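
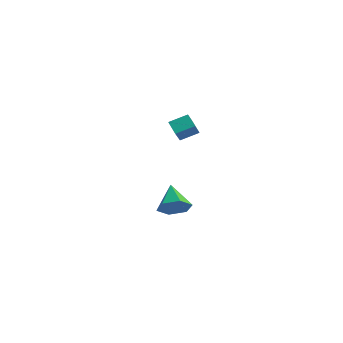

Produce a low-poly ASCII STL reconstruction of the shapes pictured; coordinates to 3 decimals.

solid 
facet normal 0.712 -0.463 -0.527
outer loop
vertex -2.178 3.255 -3.723
vertex -2.835 2.511 -3.957
vertex -2.752 3.328 -4.563
endloop
endfacet
facet normal 0.064 0.997 0.043
outer loop
vertex -2.178 3.255 -3.723
vertex -2.752 3.328 -4.563
vertex -4.125 3.349 -3.003
endloop
endfacet
facet normal 0.712 -0.464 -0.528
outer loop
vertex -2.752 3.328 -4.563
vertex -2.835 2.511 -3.957
vertex -3.41 2.584 -4.797
endloop
endfacet
facet normal -0.562 0.656 -0.504
outer loop
vertex -2.752 3.328 -4.563
vertex -3.41 2.584 -4.797
vertex -4.125 3.349 -3.003
endloop
endfacet
facet normal 0.712 -0.463 -0.528
outer loop
vertex -3.41 2.584 -4.797
vertex -2.835 2.511 -3.957
vertex -3.493 1.767 -4.192
endloop
endfacet
facet normal -0.939 -0.138 -0.315
outer loop
vertex -3.41 2.584 -4.797
vertex -3.493 1.767 -4.192
vertex -4.125 3.349 -3.003
endloop
endfacet
facet normal 0.712 -0.463 -0.528
outer loop
vertex -3.493 1.767 -4.192
vertex -2.835 2.511 -3.957
vertex -2.918 1.694 -3.352
endloop
endfacet
facet normal -0.689 -0.591 0.420
outer loop
vertex -3.493 1.767 -4.192
vertex -2.918 1.694 -3.352
vertex -4.125 3.349 -3.003
endloop
endfacet
facet normal 0.712 -0.463 -0.528
outer loop
vertex -2.918 1.694 -3.352
vertex -2.835 2.511 -3.957
vertex -2.261 2.438 -3.118
endloop
endfacet
facet normal -0.062 -0.249 0.966
outer loop
vertex -2.918 1.694 -3.352
vertex -2.261 2.438 -3.118
vertex -4.125 3.349 -3.003
endloop
endfacet
facet normal 0.712 -0.463 -0.528
outer loop
vertex -2.261 2.438 -3.118
vertex -2.835 2.511 -3.957
vertex -2.178 3.255 -3.723
endloop
endfacet
facet normal 0.314 0.544 0.778
outer loop
vertex -2.261 2.438 -3.118
vertex -2.178 3.255 -3.723
vertex -4.125 3.349 -3.003
endloop
endfacet
facet normal -0.838 0.223 0.498
outer loop
vertex -1.591 1.007 3.824
vertex -1.073 1.923 4.287
vertex -1.932 1.63 2.971
endloop
endfacet
facet normal -0.450 -0.797 -0.402
outer loop
vertex -1.127 1.417 2.493
vertex -1.591 1.007 3.824
vertex -1.932 1.63 2.971
endloop
endfacet
facet normal -0.838 0.222 0.498
outer loop
vertex -1.932 1.63 2.971
vertex -1.073 1.923 4.287
vertex -1.414 2.547 3.434
endloop
endfacet
facet normal -0.308 0.562 -0.768
outer loop
vertex -1.414 2.547 3.434
vertex -1.127 1.417 2.493
vertex -1.932 1.63 2.971
endloop
endfacet
facet normal 0.307 -0.562 0.768
outer loop
vertex -1.591 1.007 3.824
vertex -0.268 1.71 3.809
vertex -1.073 1.923 4.287
endloop
endfacet
facet normal -0.451 -0.797 -0.403
outer loop
vertex -0.786 0.793 3.346
vertex -1.591 1.007 3.824
vertex -1.127 1.417 2.493
endloop
endfacet
facet normal 0.307 -0.561 0.768
outer loop
vertex -0.786 0.793 3.346
vertex -0.268 1.71 3.809
vertex -1.591 1.007 3.824
endloop
endfacet
facet normal 0.450 0.797 0.403
outer loop
vertex -1.073 1.923 4.287
vertex -0.268 1.71 3.809
vertex -1.414 2.547 3.434
endloop
endfacet
facet normal -0.307 0.562 -0.768
outer loop
vertex -0.609 2.333 2.956
vertex -1.127 1.417 2.493
vertex -1.414 2.547 3.434
endloop
endfacet
facet normal 0.451 0.797 0.402
outer loop
vertex -1.414 2.547 3.434
vertex -0.268 1.71 3.809
vertex -0.609 2.333 2.956
endloop
endfacet
facet normal 0.838 -0.222 -0.498
outer loop
vertex -0.609 2.333 2.956
vertex -0.786 0.793 3.346
vertex -1.127 1.417 2.493
endloop
endfacet
facet normal 0.838 -0.222 -0.498
outer loop
vertex -0.268 1.71 3.809
vertex -0.786 0.793 3.346
vertex -0.609 2.333 2.956
endloop
endfacet

endsolid


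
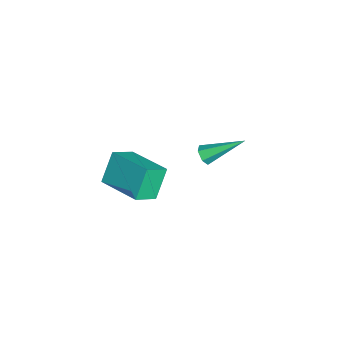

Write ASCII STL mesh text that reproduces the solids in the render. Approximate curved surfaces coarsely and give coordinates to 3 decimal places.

solid 
facet normal -0.511 0.660 -0.551
outer loop
vertex 0.884 -2.267 1.379
vertex 2.27 -0.921 1.708
vertex 1.602 -2.714 0.177
endloop
endfacet
facet normal -0.707 -0.687 -0.167
outer loop
vertex 2.21 -3.499 0.832
vertex 0.884 -2.267 1.379
vertex 1.602 -2.714 0.177
endloop
endfacet
facet normal -0.511 0.660 -0.550
outer loop
vertex 1.602 -2.714 0.177
vertex 2.27 -0.921 1.708
vertex 2.988 -1.367 0.505
endloop
endfacet
facet normal 0.489 -0.304 -0.818
outer loop
vertex 2.988 -1.367 0.505
vertex 2.21 -3.499 0.832
vertex 1.602 -2.714 0.177
endloop
endfacet
facet normal -0.489 0.304 0.818
outer loop
vertex 0.884 -2.267 1.379
vertex 2.878 -1.706 2.363
vertex 2.27 -0.921 1.708
endloop
endfacet
facet normal -0.707 -0.687 -0.167
outer loop
vertex 1.492 -3.053 2.035
vertex 0.884 -2.267 1.379
vertex 2.21 -3.499 0.832
endloop
endfacet
facet normal -0.489 0.304 0.818
outer loop
vertex 1.492 -3.053 2.035
vertex 2.878 -1.706 2.363
vertex 0.884 -2.267 1.379
endloop
endfacet
facet normal 0.707 0.687 0.167
outer loop
vertex 2.27 -0.921 1.708
vertex 2.878 -1.706 2.363
vertex 2.988 -1.367 0.505
endloop
endfacet
facet normal 0.489 -0.304 -0.818
outer loop
vertex 3.596 -2.153 1.161
vertex 2.21 -3.499 0.832
vertex 2.988 -1.367 0.505
endloop
endfacet
facet normal 0.707 0.687 0.167
outer loop
vertex 2.988 -1.367 0.505
vertex 2.878 -1.706 2.363
vertex 3.596 -2.153 1.161
endloop
endfacet
facet normal 0.511 -0.661 0.550
outer loop
vertex 3.596 -2.153 1.161
vertex 1.492 -3.053 2.035
vertex 2.21 -3.499 0.832
endloop
endfacet
facet normal 0.511 -0.660 0.551
outer loop
vertex 2.878 -1.706 2.363
vertex 1.492 -3.053 2.035
vertex 3.596 -2.153 1.161
endloop
endfacet
facet normal 0.003 -0.866 -0.500
outer loop
vertex -2.228 0.615 -2.75
vertex -2.717 0.685 -2.874
vertex -2.349 0.862 -3.179
endloop
endfacet
facet normal 0.948 0.303 -0.093
outer loop
vertex -2.228 0.615 -2.75
vertex -2.349 0.862 -3.179
vertex -2.723 2.435 -1.866
endloop
endfacet
facet normal 0.003 -0.867 -0.499
outer loop
vertex -2.349 0.862 -3.179
vertex -2.717 0.685 -2.874
vertex -2.839 0.932 -3.304
endloop
endfacet
facet normal 0.273 0.654 -0.705
outer loop
vertex -2.349 0.862 -3.179
vertex -2.839 0.932 -3.304
vertex -2.723 2.435 -1.866
endloop
endfacet
facet normal 0.003 -0.867 -0.499
outer loop
vertex -2.839 0.932 -3.304
vertex -2.717 0.685 -2.874
vertex -3.207 0.755 -2.999
endloop
endfacet
facet normal -0.676 0.536 -0.505
outer loop
vertex -2.839 0.932 -3.304
vertex -3.207 0.755 -2.999
vertex -2.723 2.435 -1.866
endloop
endfacet
facet normal 0.003 -0.867 -0.499
outer loop
vertex -3.207 0.755 -2.999
vertex -2.717 0.685 -2.874
vertex -3.085 0.508 -2.569
endloop
endfacet
facet normal -0.949 0.066 0.307
outer loop
vertex -3.207 0.755 -2.999
vertex -3.085 0.508 -2.569
vertex -2.723 2.435 -1.866
endloop
endfacet
facet normal 0.003 -0.866 -0.500
outer loop
vertex -3.085 0.508 -2.569
vertex -2.717 0.685 -2.874
vertex -2.596 0.438 -2.445
endloop
endfacet
facet normal -0.274 -0.284 0.919
outer loop
vertex -3.085 0.508 -2.569
vertex -2.596 0.438 -2.445
vertex -2.723 2.435 -1.866
endloop
endfacet
facet normal 0.003 -0.866 -0.500
outer loop
vertex -2.596 0.438 -2.445
vertex -2.717 0.685 -2.874
vertex -2.228 0.615 -2.75
endloop
endfacet
facet normal 0.675 -0.165 0.719
outer loop
vertex -2.596 0.438 -2.445
vertex -2.228 0.615 -2.75
vertex -2.723 2.435 -1.866
endloop
endfacet

endsolid


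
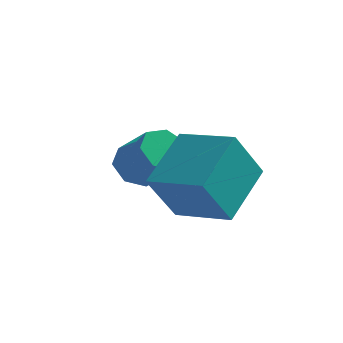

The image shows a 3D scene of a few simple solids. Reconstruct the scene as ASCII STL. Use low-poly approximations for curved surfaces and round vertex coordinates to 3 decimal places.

solid 
facet normal -0.702 0.331 -0.630
outer loop
vertex -0.818 4.138 -1.052
vertex -1.411 3.771 -0.584
vertex -1.101 4.548 -0.521
endloop
endfacet
facet normal 0.597 0.757 -0.266
outer loop
vertex -0.818 4.138 -1.052
vertex -1.101 4.548 -0.521
vertex 0.284 3.616 -0.064
endloop
endfacet
facet normal 0.597 0.756 -0.268
outer loop
vertex 0.284 3.616 -0.064
vertex -1.101 4.548 -0.521
vertex 0.002 4.027 0.468
endloop
endfacet
facet normal 0.702 -0.333 0.629
outer loop
vertex 0.284 3.616 -0.064
vertex 0.002 4.027 0.468
vertex -0.309 3.249 0.404
endloop
endfacet
facet normal -0.703 0.331 -0.630
outer loop
vertex -1.101 4.548 -0.521
vertex -1.411 3.771 -0.584
vertex -1.617 4.374 -0.037
endloop
endfacet
facet normal 0.070 0.913 0.403
outer loop
vertex -1.101 4.548 -0.521
vertex -1.617 4.374 -0.037
vertex 0.002 4.027 0.468
endloop
endfacet
facet normal 0.070 0.912 0.404
outer loop
vertex 0.002 4.027 0.468
vertex -1.617 4.374 -0.037
vertex -0.514 3.852 0.952
endloop
endfacet
facet normal 0.703 -0.333 0.629
outer loop
vertex 0.002 4.027 0.468
vertex -0.514 3.852 0.952
vertex -0.309 3.249 0.404
endloop
endfacet
facet normal -0.702 0.332 -0.630
outer loop
vertex -1.617 4.374 -0.037
vertex -1.411 3.771 -0.584
vertex -1.979 3.745 0.035
endloop
endfacet
facet normal -0.510 0.382 0.771
outer loop
vertex -1.617 4.374 -0.037
vertex -1.979 3.745 0.035
vertex -0.514 3.852 0.952
endloop
endfacet
facet normal -0.510 0.381 0.771
outer loop
vertex -0.514 3.852 0.952
vertex -1.979 3.745 0.035
vertex -0.876 3.223 1.023
endloop
endfacet
facet normal 0.702 -0.333 0.629
outer loop
vertex -0.514 3.852 0.952
vertex -0.876 3.223 1.023
vertex -0.309 3.249 0.404
endloop
endfacet
facet normal -0.702 0.332 -0.630
outer loop
vertex -1.979 3.745 0.035
vertex -1.411 3.771 -0.584
vertex -1.913 3.135 -0.36
endloop
endfacet
facet normal -0.706 -0.437 0.557
outer loop
vertex -1.979 3.745 0.035
vertex -1.913 3.135 -0.36
vertex -0.876 3.223 1.023
endloop
endfacet
facet normal -0.706 -0.437 0.557
outer loop
vertex -0.876 3.223 1.023
vertex -1.913 3.135 -0.36
vertex -0.81 2.614 0.629
endloop
endfacet
facet normal 0.703 -0.331 0.630
outer loop
vertex -0.876 3.223 1.023
vertex -0.81 2.614 0.629
vertex -0.309 3.249 0.404
endloop
endfacet
facet normal -0.702 0.332 -0.630
outer loop
vertex -1.913 3.135 -0.36
vertex -1.411 3.771 -0.584
vertex -1.47 3.004 -0.923
endloop
endfacet
facet normal -0.370 -0.926 -0.075
outer loop
vertex -1.913 3.135 -0.36
vertex -1.47 3.004 -0.923
vertex -0.81 2.614 0.629
endloop
endfacet
facet normal -0.370 -0.926 -0.075
outer loop
vertex -0.81 2.614 0.629
vertex -1.47 3.004 -0.923
vertex -0.367 2.483 0.065
endloop
endfacet
facet normal 0.703 -0.332 0.629
outer loop
vertex -0.81 2.614 0.629
vertex -0.367 2.483 0.065
vertex -0.309 3.249 0.404
endloop
endfacet
facet normal -0.702 0.332 -0.630
outer loop
vertex -1.47 3.004 -0.923
vertex -1.411 3.771 -0.584
vertex -0.982 3.45 -1.232
endloop
endfacet
facet normal 0.244 -0.718 -0.651
outer loop
vertex -1.47 3.004 -0.923
vertex -0.982 3.45 -1.232
vertex -0.367 2.483 0.065
endloop
endfacet
facet normal 0.245 -0.718 -0.652
outer loop
vertex -0.367 2.483 0.065
vertex -0.982 3.45 -1.232
vertex 0.12 2.929 -0.243
endloop
endfacet
facet normal 0.702 -0.332 0.630
outer loop
vertex -0.367 2.483 0.065
vertex 0.12 2.929 -0.243
vertex -0.309 3.249 0.404
endloop
endfacet
facet normal -0.702 0.332 -0.630
outer loop
vertex -0.982 3.45 -1.232
vertex -1.411 3.771 -0.584
vertex -0.818 4.138 -1.052
endloop
endfacet
facet normal 0.676 0.032 -0.736
outer loop
vertex -0.982 3.45 -1.232
vertex -0.818 4.138 -1.052
vertex 0.12 2.929 -0.243
endloop
endfacet
facet normal 0.675 0.031 -0.737
outer loop
vertex 0.12 2.929 -0.243
vertex -0.818 4.138 -1.052
vertex 0.284 3.616 -0.064
endloop
endfacet
facet normal 0.702 -0.332 0.630
outer loop
vertex 0.12 2.929 -0.243
vertex 0.284 3.616 -0.064
vertex -0.309 3.249 0.404
endloop
endfacet
facet normal -0.961 0.231 -0.151
outer loop
vertex 0.151 0.74 0.2
vertex 0.403 2.557 1.377
vertex 0.631 1.698 -1.382
endloop
endfacet
facet normal -0.116 -0.834 -0.540
outer loop
vertex 2.437 1.263 -1.097
vertex 0.151 0.74 0.2
vertex 0.631 1.698 -1.382
endloop
endfacet
facet normal -0.961 0.231 -0.151
outer loop
vertex 0.631 1.698 -1.382
vertex 0.403 2.557 1.377
vertex 0.882 3.515 -0.204
endloop
endfacet
facet normal 0.251 0.502 -0.828
outer loop
vertex 0.882 3.515 -0.204
vertex 2.437 1.263 -1.097
vertex 0.631 1.698 -1.382
endloop
endfacet
facet normal -0.251 -0.501 0.828
outer loop
vertex 0.151 0.74 0.2
vertex 2.209 2.122 1.662
vertex 0.403 2.557 1.377
endloop
endfacet
facet normal -0.116 -0.834 -0.540
outer loop
vertex 1.958 0.305 0.484
vertex 0.151 0.74 0.2
vertex 2.437 1.263 -1.097
endloop
endfacet
facet normal -0.251 -0.502 0.828
outer loop
vertex 1.958 0.305 0.484
vertex 2.209 2.122 1.662
vertex 0.151 0.74 0.2
endloop
endfacet
facet normal 0.116 0.834 0.540
outer loop
vertex 0.403 2.557 1.377
vertex 2.209 2.122 1.662
vertex 0.882 3.515 -0.204
endloop
endfacet
facet normal 0.251 0.502 -0.828
outer loop
vertex 2.689 3.08 0.08
vertex 2.437 1.263 -1.097
vertex 0.882 3.515 -0.204
endloop
endfacet
facet normal 0.116 0.834 0.540
outer loop
vertex 0.882 3.515 -0.204
vertex 2.209 2.122 1.662
vertex 2.689 3.08 0.08
endloop
endfacet
facet normal 0.961 -0.231 0.151
outer loop
vertex 2.689 3.08 0.08
vertex 1.958 0.305 0.484
vertex 2.437 1.263 -1.097
endloop
endfacet
facet normal 0.961 -0.231 0.152
outer loop
vertex 2.209 2.122 1.662
vertex 1.958 0.305 0.484
vertex 2.689 3.08 0.08
endloop
endfacet

endsolid


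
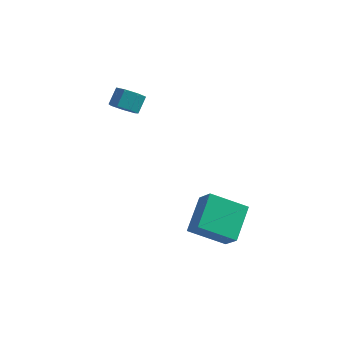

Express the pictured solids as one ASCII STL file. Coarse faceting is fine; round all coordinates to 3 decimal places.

solid 
facet normal -0.486 0.449 -0.750
outer loop
vertex -0.001 -1.151 -3.882
vertex 0.116 0.638 -2.887
vertex 1.805 -0.751 -4.813
endloop
endfacet
facet normal -0.057 -0.872 -0.486
outer loop
vertex 2.504 -1.398 -3.733
vertex -0.001 -1.151 -3.882
vertex 1.805 -0.751 -4.813
endloop
endfacet
facet normal -0.486 0.449 -0.750
outer loop
vertex 1.805 -0.751 -4.813
vertex 0.116 0.638 -2.887
vertex 1.921 1.037 -3.817
endloop
endfacet
facet normal 0.872 0.193 -0.449
outer loop
vertex 1.921 1.037 -3.817
vertex 2.504 -1.398 -3.733
vertex 1.805 -0.751 -4.813
endloop
endfacet
facet normal -0.872 -0.193 0.449
outer loop
vertex -0.001 -1.151 -3.882
vertex 0.815 -0.009 -1.807
vertex 0.116 0.638 -2.887
endloop
endfacet
facet normal -0.057 -0.872 -0.485
outer loop
vertex 0.699 -1.797 -2.803
vertex -0.001 -1.151 -3.882
vertex 2.504 -1.398 -3.733
endloop
endfacet
facet normal -0.872 -0.194 0.450
outer loop
vertex 0.699 -1.797 -2.803
vertex 0.815 -0.009 -1.807
vertex -0.001 -1.151 -3.882
endloop
endfacet
facet normal 0.057 0.872 0.486
outer loop
vertex 0.116 0.638 -2.887
vertex 0.815 -0.009 -1.807
vertex 1.921 1.037 -3.817
endloop
endfacet
facet normal 0.872 0.193 -0.450
outer loop
vertex 2.621 0.391 -2.738
vertex 2.504 -1.398 -3.733
vertex 1.921 1.037 -3.817
endloop
endfacet
facet normal 0.057 0.872 0.485
outer loop
vertex 1.921 1.037 -3.817
vertex 0.815 -0.009 -1.807
vertex 2.621 0.391 -2.738
endloop
endfacet
facet normal 0.486 -0.449 0.750
outer loop
vertex 2.621 0.391 -2.738
vertex 0.699 -1.797 -2.803
vertex 2.504 -1.398 -3.733
endloop
endfacet
facet normal 0.486 -0.449 0.750
outer loop
vertex 0.815 -0.009 -1.807
vertex 0.699 -1.797 -2.803
vertex 2.621 0.391 -2.738
endloop
endfacet
facet normal -0.154 -0.730 -0.666
outer loop
vertex -3.249 1.736 1.834
vertex -4.019 1.804 1.937
vertex -3.563 2.175 1.425
endloop
endfacet
facet normal 0.873 0.216 -0.438
outer loop
vertex -3.249 1.736 1.834
vertex -3.563 2.175 1.425
vertex -3.091 2.489 2.519
endloop
endfacet
facet normal 0.872 0.216 -0.438
outer loop
vertex -3.091 2.489 2.519
vertex -3.563 2.175 1.425
vertex -3.405 2.927 2.11
endloop
endfacet
facet normal 0.153 0.731 0.665
outer loop
vertex -3.091 2.489 2.519
vertex -3.405 2.927 2.11
vertex -3.861 2.556 2.623
endloop
endfacet
facet normal -0.153 -0.730 -0.666
outer loop
vertex -3.563 2.175 1.425
vertex -4.019 1.804 1.937
vertex -4.22 2.334 1.402
endloop
endfacet
facet normal 0.181 0.641 -0.746
outer loop
vertex -3.563 2.175 1.425
vertex -4.22 2.334 1.402
vertex -3.405 2.927 2.11
endloop
endfacet
facet normal 0.181 0.641 -0.746
outer loop
vertex -3.405 2.927 2.11
vertex -4.22 2.334 1.402
vertex -4.063 3.086 2.087
endloop
endfacet
facet normal 0.153 0.731 0.665
outer loop
vertex -3.405 2.927 2.11
vertex -4.063 3.086 2.087
vertex -3.861 2.556 2.623
endloop
endfacet
facet normal -0.152 -0.730 -0.666
outer loop
vertex -4.22 2.334 1.402
vertex -4.019 1.804 1.937
vertex -4.726 2.093 1.782
endloop
endfacet
facet normal -0.647 0.583 -0.492
outer loop
vertex -4.22 2.334 1.402
vertex -4.726 2.093 1.782
vertex -4.063 3.086 2.087
endloop
endfacet
facet normal -0.647 0.583 -0.492
outer loop
vertex -4.063 3.086 2.087
vertex -4.726 2.093 1.782
vertex -4.568 2.846 2.467
endloop
endfacet
facet normal 0.153 0.731 0.665
outer loop
vertex -4.063 3.086 2.087
vertex -4.568 2.846 2.467
vertex -3.861 2.556 2.623
endloop
endfacet
facet normal -0.153 -0.731 -0.665
outer loop
vertex -4.726 2.093 1.782
vertex -4.019 1.804 1.937
vertex -4.699 1.635 2.279
endloop
endfacet
facet normal -0.987 0.086 0.133
outer loop
vertex -4.726 2.093 1.782
vertex -4.699 1.635 2.279
vertex -4.568 2.846 2.467
endloop
endfacet
facet normal -0.988 0.086 0.131
outer loop
vertex -4.568 2.846 2.467
vertex -4.699 1.635 2.279
vertex -4.542 2.388 2.964
endloop
endfacet
facet normal 0.153 0.731 0.665
outer loop
vertex -4.568 2.846 2.467
vertex -4.542 2.388 2.964
vertex -3.861 2.556 2.623
endloop
endfacet
facet normal -0.153 -0.731 -0.665
outer loop
vertex -4.699 1.635 2.279
vertex -4.019 1.804 1.937
vertex -4.16 1.304 2.519
endloop
endfacet
facet normal -0.585 -0.476 0.657
outer loop
vertex -4.699 1.635 2.279
vertex -4.16 1.304 2.519
vertex -4.542 2.388 2.964
endloop
endfacet
facet normal -0.585 -0.476 0.657
outer loop
vertex -4.542 2.388 2.964
vertex -4.16 1.304 2.519
vertex -4.002 2.056 3.204
endloop
endfacet
facet normal 0.153 0.730 0.666
outer loop
vertex -4.542 2.388 2.964
vertex -4.002 2.056 3.204
vertex -3.861 2.556 2.623
endloop
endfacet
facet normal -0.153 -0.731 -0.665
outer loop
vertex -4.16 1.304 2.519
vertex -4.019 1.804 1.937
vertex -3.514 1.349 2.321
endloop
endfacet
facet normal 0.258 -0.680 0.687
outer loop
vertex -4.16 1.304 2.519
vertex -3.514 1.349 2.321
vertex -4.002 2.056 3.204
endloop
endfacet
facet normal 0.258 -0.679 0.687
outer loop
vertex -4.002 2.056 3.204
vertex -3.514 1.349 2.321
vertex -3.357 2.101 3.006
endloop
endfacet
facet normal 0.153 0.730 0.666
outer loop
vertex -4.002 2.056 3.204
vertex -3.357 2.101 3.006
vertex -3.861 2.556 2.623
endloop
endfacet
facet normal -0.153 -0.731 -0.665
outer loop
vertex -3.514 1.349 2.321
vertex -4.019 1.804 1.937
vertex -3.249 1.736 1.834
endloop
endfacet
facet normal 0.907 -0.371 0.199
outer loop
vertex -3.514 1.349 2.321
vertex -3.249 1.736 1.834
vertex -3.357 2.101 3.006
endloop
endfacet
facet normal 0.907 -0.372 0.199
outer loop
vertex -3.357 2.101 3.006
vertex -3.249 1.736 1.834
vertex -3.091 2.489 2.519
endloop
endfacet
facet normal 0.153 0.730 0.666
outer loop
vertex -3.357 2.101 3.006
vertex -3.091 2.489 2.519
vertex -3.861 2.556 2.623
endloop
endfacet

endsolid


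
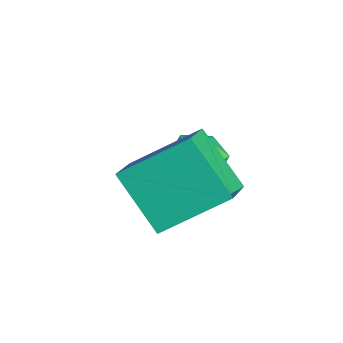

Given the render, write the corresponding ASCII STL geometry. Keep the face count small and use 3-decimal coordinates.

solid 
facet normal -0.635 -0.370 0.678
outer loop
vertex 0.929 -2.833 1.841
vertex 1.094 -1.364 2.796
vertex 0.024 -2.351 1.257
endloop
endfacet
facet normal -0.094 -0.835 -0.543
outer loop
vertex 1.046 -1.756 0.164
vertex 0.929 -2.833 1.841
vertex 0.024 -2.351 1.257
endloop
endfacet
facet normal -0.635 -0.370 0.678
outer loop
vertex 0.024 -2.351 1.257
vertex 1.094 -1.364 2.796
vertex 0.189 -0.882 2.212
endloop
endfacet
facet normal -0.767 0.408 -0.495
outer loop
vertex 0.189 -0.882 2.212
vertex 1.046 -1.756 0.164
vertex 0.024 -2.351 1.257
endloop
endfacet
facet normal 0.767 -0.408 0.495
outer loop
vertex 0.929 -2.833 1.841
vertex 2.116 -0.769 1.703
vertex 1.094 -1.364 2.796
endloop
endfacet
facet normal -0.094 -0.835 -0.543
outer loop
vertex 1.951 -2.238 0.748
vertex 0.929 -2.833 1.841
vertex 1.046 -1.756 0.164
endloop
endfacet
facet normal 0.767 -0.408 0.495
outer loop
vertex 1.951 -2.238 0.748
vertex 2.116 -0.769 1.703
vertex 0.929 -2.833 1.841
endloop
endfacet
facet normal 0.094 0.835 0.543
outer loop
vertex 1.094 -1.364 2.796
vertex 2.116 -0.769 1.703
vertex 0.189 -0.882 2.212
endloop
endfacet
facet normal -0.767 0.408 -0.495
outer loop
vertex 1.211 -0.287 1.119
vertex 1.046 -1.756 0.164
vertex 0.189 -0.882 2.212
endloop
endfacet
facet normal 0.094 0.835 0.543
outer loop
vertex 0.189 -0.882 2.212
vertex 2.116 -0.769 1.703
vertex 1.211 -0.287 1.119
endloop
endfacet
facet normal 0.635 0.370 -0.678
outer loop
vertex 1.211 -0.287 1.119
vertex 1.951 -2.238 0.748
vertex 1.046 -1.756 0.164
endloop
endfacet
facet normal 0.635 0.370 -0.678
outer loop
vertex 2.116 -0.769 1.703
vertex 1.951 -2.238 0.748
vertex 1.211 -0.287 1.119
endloop
endfacet
facet normal -0.253 0.967 -0.016
outer loop
vertex -0.814 -0.259 0.083
vertex -1.07 -0.315 0.749
vertex -0.386 -0.138 0.643
endloop
endfacet
facet normal 0.318 0.847 -0.426
outer loop
vertex -0.814 -0.259 0.083
vertex -0.386 -0.138 0.643
vertex -0.145 -0.511 0.082
endloop
endfacet
facet normal 0.136 0.364 -0.921
outer loop
vertex -0.814 -0.259 0.083
vertex -0.145 -0.511 0.082
vertex -0.681 -0.918 -0.158
endloop
endfacet
facet normal -0.548 0.188 -0.815
outer loop
vertex -0.814 -0.259 0.083
vertex -0.681 -0.918 -0.158
vertex -1.253 -0.797 0.254
endloop
endfacet
facet normal -0.787 0.561 -0.255
outer loop
vertex -0.814 -0.259 0.083
vertex -1.253 -0.797 0.254
vertex -1.07 -0.315 0.749
endloop
endfacet
facet normal 0.827 0.561 -0.018
outer loop
vertex -0.145 -0.511 0.082
vertex -0.386 -0.138 0.643
vertex 0.013 -0.723 0.746
endloop
endfacet
facet normal -0.095 0.755 0.649
outer loop
vertex -0.386 -0.138 0.643
vertex -1.07 -0.315 0.749
vertex -0.559 -0.602 1.158
endloop
endfacet
facet normal -0.961 0.098 0.260
outer loop
vertex -1.07 -0.315 0.749
vertex -1.253 -0.797 0.254
vertex -1.095 -1.009 0.918
endloop
endfacet
facet normal -0.572 -0.504 -0.647
outer loop
vertex -1.253 -0.797 0.254
vertex -0.681 -0.918 -0.158
vertex -0.854 -1.382 0.357
endloop
endfacet
facet normal 0.532 -0.218 -0.818
outer loop
vertex -0.681 -0.918 -0.158
vertex -0.145 -0.511 0.082
vertex -0.17 -1.205 0.251
endloop
endfacet
facet normal 0.548 -0.188 0.815
outer loop
vertex -0.426 -1.261 0.917
vertex 0.013 -0.723 0.746
vertex -0.559 -0.602 1.158
endloop
endfacet
facet normal -0.136 -0.364 0.921
outer loop
vertex -0.426 -1.261 0.917
vertex -0.559 -0.602 1.158
vertex -1.095 -1.009 0.918
endloop
endfacet
facet normal -0.318 -0.847 0.426
outer loop
vertex -0.426 -1.261 0.917
vertex -1.095 -1.009 0.918
vertex -0.854 -1.382 0.357
endloop
endfacet
facet normal 0.253 -0.967 0.016
outer loop
vertex -0.426 -1.261 0.917
vertex -0.854 -1.382 0.357
vertex -0.17 -1.205 0.251
endloop
endfacet
facet normal 0.787 -0.561 0.255
outer loop
vertex -0.426 -1.261 0.917
vertex -0.17 -1.205 0.251
vertex 0.013 -0.723 0.746
endloop
endfacet
facet normal 0.572 0.504 0.647
outer loop
vertex -0.559 -0.602 1.158
vertex 0.013 -0.723 0.746
vertex -0.386 -0.138 0.643
endloop
endfacet
facet normal -0.532 0.218 0.818
outer loop
vertex -1.095 -1.009 0.918
vertex -0.559 -0.602 1.158
vertex -1.07 -0.315 0.749
endloop
endfacet
facet normal -0.827 -0.561 0.018
outer loop
vertex -0.854 -1.382 0.357
vertex -1.095 -1.009 0.918
vertex -1.253 -0.797 0.254
endloop
endfacet
facet normal 0.095 -0.755 -0.649
outer loop
vertex -0.17 -1.205 0.251
vertex -0.854 -1.382 0.357
vertex -0.681 -0.918 -0.158
endloop
endfacet
facet normal 0.961 -0.098 -0.260
outer loop
vertex 0.013 -0.723 0.746
vertex -0.17 -1.205 0.251
vertex -0.145 -0.511 0.082
endloop
endfacet

endsolid


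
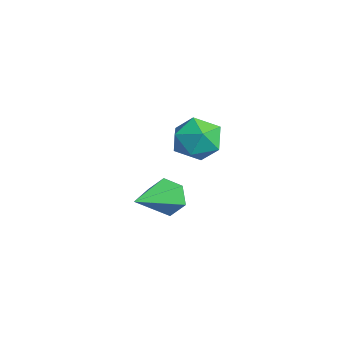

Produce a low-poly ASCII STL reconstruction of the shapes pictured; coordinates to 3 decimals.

solid 
facet normal -0.791 -0.064 0.609
outer loop
vertex -4.108 3.298 -0.539
vertex -4.076 2.239 -0.608
vertex -3.529 2.738 0.154
endloop
endfacet
facet normal -0.403 0.517 0.755
outer loop
vertex -4.108 3.298 -0.539
vertex -3.529 2.738 0.154
vertex -3.143 3.639 -0.257
endloop
endfacet
facet normal -0.371 0.914 0.163
outer loop
vertex -4.108 3.298 -0.539
vertex -3.143 3.639 -0.257
vertex -3.45 3.695 -1.272
endloop
endfacet
facet normal -0.737 0.579 -0.348
outer loop
vertex -4.108 3.298 -0.539
vertex -3.45 3.695 -1.272
vertex -4.027 2.83 -1.489
endloop
endfacet
facet normal -0.997 -0.025 -0.072
outer loop
vertex -4.108 3.298 -0.539
vertex -4.027 2.83 -1.489
vertex -4.076 2.239 -0.608
endloop
endfacet
facet normal 0.259 0.307 0.916
outer loop
vertex -3.143 3.639 -0.257
vertex -3.529 2.738 0.154
vertex -2.513 2.79 -0.151
endloop
endfacet
facet normal -0.368 -0.635 0.680
outer loop
vertex -3.529 2.738 0.154
vertex -4.076 2.239 -0.608
vertex -3.09 1.925 -0.368
endloop
endfacet
facet normal -0.701 -0.573 -0.424
outer loop
vertex -4.076 2.239 -0.608
vertex -4.027 2.83 -1.489
vertex -3.397 1.981 -1.383
endloop
endfacet
facet normal -0.282 0.406 -0.869
outer loop
vertex -4.027 2.83 -1.489
vertex -3.45 3.695 -1.272
vertex -3.011 2.882 -1.794
endloop
endfacet
facet normal 0.312 0.949 -0.042
outer loop
vertex -3.45 3.695 -1.272
vertex -3.143 3.639 -0.257
vertex -2.464 3.381 -1.032
endloop
endfacet
facet normal 0.737 -0.579 0.348
outer loop
vertex -2.432 2.322 -1.101
vertex -2.513 2.79 -0.151
vertex -3.09 1.925 -0.368
endloop
endfacet
facet normal 0.371 -0.914 -0.163
outer loop
vertex -2.432 2.322 -1.101
vertex -3.09 1.925 -0.368
vertex -3.397 1.981 -1.383
endloop
endfacet
facet normal 0.403 -0.517 -0.755
outer loop
vertex -2.432 2.322 -1.101
vertex -3.397 1.981 -1.383
vertex -3.011 2.882 -1.794
endloop
endfacet
facet normal 0.791 0.064 -0.609
outer loop
vertex -2.432 2.322 -1.101
vertex -3.011 2.882 -1.794
vertex -2.464 3.381 -1.032
endloop
endfacet
facet normal 0.997 0.025 0.072
outer loop
vertex -2.432 2.322 -1.101
vertex -2.464 3.381 -1.032
vertex -2.513 2.79 -0.151
endloop
endfacet
facet normal 0.282 -0.406 0.869
outer loop
vertex -3.09 1.925 -0.368
vertex -2.513 2.79 -0.151
vertex -3.529 2.738 0.154
endloop
endfacet
facet normal -0.312 -0.949 0.042
outer loop
vertex -3.397 1.981 -1.383
vertex -3.09 1.925 -0.368
vertex -4.076 2.239 -0.608
endloop
endfacet
facet normal -0.259 -0.307 -0.916
outer loop
vertex -3.011 2.882 -1.794
vertex -3.397 1.981 -1.383
vertex -4.027 2.83 -1.489
endloop
endfacet
facet normal 0.368 0.635 -0.680
outer loop
vertex -2.464 3.381 -1.032
vertex -3.011 2.882 -1.794
vertex -3.45 3.695 -1.272
endloop
endfacet
facet normal 0.701 0.573 0.424
outer loop
vertex -2.513 2.79 -0.151
vertex -2.464 3.381 -1.032
vertex -3.143 3.639 -0.257
endloop
endfacet
facet normal -0.587 0.725 -0.361
outer loop
vertex 0.93 0.614 -1.925
vertex 0.517 0.621 -1.24
vertex 1.155 1.095 -1.326
endloop
endfacet
facet normal 0.910 0.080 -0.406
outer loop
vertex 0.93 0.614 -1.925
vertex 1.155 1.095 -1.326
vertex 1.683 -0.821 -0.52
endloop
endfacet
facet normal -0.587 0.724 -0.363
outer loop
vertex 1.155 1.095 -1.326
vertex 0.517 0.621 -1.24
vertex 0.741 1.102 -0.642
endloop
endfacet
facet normal 0.781 0.412 0.469
outer loop
vertex 1.155 1.095 -1.326
vertex 0.741 1.102 -0.642
vertex 1.683 -0.821 -0.52
endloop
endfacet
facet normal -0.587 0.724 -0.363
outer loop
vertex 0.741 1.102 -0.642
vertex 0.517 0.621 -1.24
vertex 0.103 0.628 -0.556
endloop
endfacet
facet normal 0.064 0.094 0.993
outer loop
vertex 0.741 1.102 -0.642
vertex 0.103 0.628 -0.556
vertex 1.683 -0.821 -0.52
endloop
endfacet
facet normal -0.586 0.725 -0.362
outer loop
vertex 0.103 0.628 -0.556
vertex 0.517 0.621 -1.24
vertex -0.122 0.147 -1.154
endloop
endfacet
facet normal -0.525 -0.556 0.645
outer loop
vertex 0.103 0.628 -0.556
vertex -0.122 0.147 -1.154
vertex 1.683 -0.821 -0.52
endloop
endfacet
facet normal -0.586 0.725 -0.362
outer loop
vertex -0.122 0.147 -1.154
vertex 0.517 0.621 -1.24
vertex 0.292 0.14 -1.839
endloop
endfacet
facet normal -0.396 -0.889 -0.230
outer loop
vertex -0.122 0.147 -1.154
vertex 0.292 0.14 -1.839
vertex 1.683 -0.821 -0.52
endloop
endfacet
facet normal -0.587 0.725 -0.361
outer loop
vertex 0.292 0.14 -1.839
vertex 0.517 0.621 -1.24
vertex 0.93 0.614 -1.925
endloop
endfacet
facet normal 0.322 -0.571 -0.755
outer loop
vertex 0.292 0.14 -1.839
vertex 0.93 0.614 -1.925
vertex 1.683 -0.821 -0.52
endloop
endfacet

endsolid


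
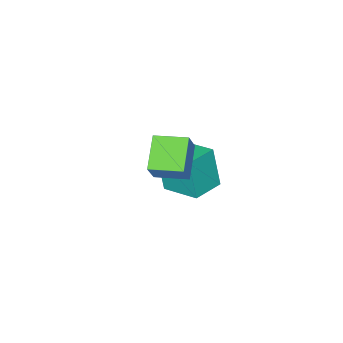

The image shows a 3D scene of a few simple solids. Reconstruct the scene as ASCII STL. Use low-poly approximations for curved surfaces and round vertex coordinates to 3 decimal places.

solid 
facet normal -0.546 0.834 0.075
outer loop
vertex 2.06 2.054 3.497
vertex 2.771 2.418 4.622
vertex 3.196 2.886 2.509
endloop
endfacet
facet normal -0.515 -0.264 -0.815
outer loop
vertex 4.009 1.642 2.398
vertex 2.06 2.054 3.497
vertex 3.196 2.886 2.509
endloop
endfacet
facet normal -0.546 0.835 0.075
outer loop
vertex 3.196 2.886 2.509
vertex 2.771 2.418 4.622
vertex 3.908 3.25 3.634
endloop
endfacet
facet normal 0.661 0.483 -0.574
outer loop
vertex 3.908 3.25 3.634
vertex 4.009 1.642 2.398
vertex 3.196 2.886 2.509
endloop
endfacet
facet normal -0.661 -0.483 0.574
outer loop
vertex 2.06 2.054 3.497
vertex 3.584 1.174 4.511
vertex 2.771 2.418 4.622
endloop
endfacet
facet normal -0.515 -0.264 -0.815
outer loop
vertex 2.872 0.81 3.386
vertex 2.06 2.054 3.497
vertex 4.009 1.642 2.398
endloop
endfacet
facet normal -0.661 -0.483 0.575
outer loop
vertex 2.872 0.81 3.386
vertex 3.584 1.174 4.511
vertex 2.06 2.054 3.497
endloop
endfacet
facet normal 0.515 0.264 0.815
outer loop
vertex 2.771 2.418 4.622
vertex 3.584 1.174 4.511
vertex 3.908 3.25 3.634
endloop
endfacet
facet normal 0.661 0.483 -0.574
outer loop
vertex 4.72 2.006 3.523
vertex 4.009 1.642 2.398
vertex 3.908 3.25 3.634
endloop
endfacet
facet normal 0.516 0.264 0.815
outer loop
vertex 3.908 3.25 3.634
vertex 3.584 1.174 4.511
vertex 4.72 2.006 3.523
endloop
endfacet
facet normal 0.546 -0.835 -0.075
outer loop
vertex 4.72 2.006 3.523
vertex 2.872 0.81 3.386
vertex 4.009 1.642 2.398
endloop
endfacet
facet normal 0.546 -0.835 -0.075
outer loop
vertex 3.584 1.174 4.511
vertex 2.872 0.81 3.386
vertex 4.72 2.006 3.523
endloop
endfacet
facet normal -0.999 -0.047 -0.014
outer loop
vertex -1.18 -1.979 -0.332
vertex -1.275 -0.089 0.097
vertex -1.173 -1.505 -2.419
endloop
endfacet
facet normal 0.049 -0.974 -0.221
outer loop
vertex 0.395 -1.431 -2.397
vertex -1.18 -1.979 -0.332
vertex -1.173 -1.505 -2.419
endloop
endfacet
facet normal -0.999 -0.047 -0.014
outer loop
vertex -1.173 -1.505 -2.419
vertex -1.275 -0.089 0.097
vertex -1.268 0.385 -1.99
endloop
endfacet
facet normal 0.003 0.222 -0.975
outer loop
vertex -1.268 0.385 -1.99
vertex 0.395 -1.431 -2.397
vertex -1.173 -1.505 -2.419
endloop
endfacet
facet normal -0.003 -0.222 0.975
outer loop
vertex -1.18 -1.979 -0.332
vertex 0.293 -0.015 0.119
vertex -1.275 -0.089 0.097
endloop
endfacet
facet normal 0.049 -0.974 -0.221
outer loop
vertex 0.388 -1.905 -0.31
vertex -1.18 -1.979 -0.332
vertex 0.395 -1.431 -2.397
endloop
endfacet
facet normal -0.003 -0.222 0.975
outer loop
vertex 0.388 -1.905 -0.31
vertex 0.293 -0.015 0.119
vertex -1.18 -1.979 -0.332
endloop
endfacet
facet normal -0.049 0.974 0.221
outer loop
vertex -1.275 -0.089 0.097
vertex 0.293 -0.015 0.119
vertex -1.268 0.385 -1.99
endloop
endfacet
facet normal 0.003 0.222 -0.975
outer loop
vertex 0.3 0.459 -1.968
vertex 0.395 -1.431 -2.397
vertex -1.268 0.385 -1.99
endloop
endfacet
facet normal -0.049 0.974 0.221
outer loop
vertex -1.268 0.385 -1.99
vertex 0.293 -0.015 0.119
vertex 0.3 0.459 -1.968
endloop
endfacet
facet normal 0.999 0.047 0.014
outer loop
vertex 0.3 0.459 -1.968
vertex 0.388 -1.905 -0.31
vertex 0.395 -1.431 -2.397
endloop
endfacet
facet normal 0.999 0.047 0.014
outer loop
vertex 0.293 -0.015 0.119
vertex 0.388 -1.905 -0.31
vertex 0.3 0.459 -1.968
endloop
endfacet

endsolid


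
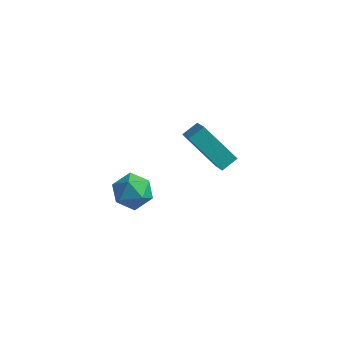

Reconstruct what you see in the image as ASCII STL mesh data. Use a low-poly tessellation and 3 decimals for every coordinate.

solid 
facet normal -0.767 0.139 0.626
outer loop
vertex 2.234 -1.113 4.099
vertex 1.405 0.236 2.782
vertex 1.8 -1.76 3.711
endloop
endfacet
facet normal 0.403 -0.654 0.640
outer loop
vertex 3.435 -2.056 2.378
vertex 2.234 -1.113 4.099
vertex 1.8 -1.76 3.711
endloop
endfacet
facet normal -0.768 0.139 0.625
outer loop
vertex 1.8 -1.76 3.711
vertex 1.405 0.236 2.782
vertex 0.971 -0.411 2.393
endloop
endfacet
facet normal -0.499 -0.743 -0.447
outer loop
vertex 0.971 -0.411 2.393
vertex 3.435 -2.056 2.378
vertex 1.8 -1.76 3.711
endloop
endfacet
facet normal 0.499 0.743 0.447
outer loop
vertex 2.234 -1.113 4.099
vertex 3.04 -0.06 1.449
vertex 1.405 0.236 2.782
endloop
endfacet
facet normal 0.403 -0.655 0.640
outer loop
vertex 3.869 -1.409 2.767
vertex 2.234 -1.113 4.099
vertex 3.435 -2.056 2.378
endloop
endfacet
facet normal 0.498 0.743 0.447
outer loop
vertex 3.869 -1.409 2.767
vertex 3.04 -0.06 1.449
vertex 2.234 -1.113 4.099
endloop
endfacet
facet normal -0.403 0.655 -0.640
outer loop
vertex 1.405 0.236 2.782
vertex 3.04 -0.06 1.449
vertex 0.971 -0.411 2.393
endloop
endfacet
facet normal -0.499 -0.743 -0.447
outer loop
vertex 2.606 -0.707 1.061
vertex 3.435 -2.056 2.378
vertex 0.971 -0.411 2.393
endloop
endfacet
facet normal -0.403 0.654 -0.640
outer loop
vertex 0.971 -0.411 2.393
vertex 3.04 -0.06 1.449
vertex 2.606 -0.707 1.061
endloop
endfacet
facet normal 0.768 -0.139 -0.626
outer loop
vertex 2.606 -0.707 1.061
vertex 3.869 -1.409 2.767
vertex 3.435 -2.056 2.378
endloop
endfacet
facet normal 0.768 -0.140 -0.626
outer loop
vertex 3.04 -0.06 1.449
vertex 3.869 -1.409 2.767
vertex 2.606 -0.707 1.061
endloop
endfacet
facet normal -0.863 0.444 0.241
outer loop
vertex -1.934 -0.373 -2.619
vertex -2.112 -1.102 -1.913
vertex -1.599 -0.247 -1.653
endloop
endfacet
facet normal -0.385 0.923 0.013
outer loop
vertex -1.934 -0.373 -2.619
vertex -1.599 -0.247 -1.653
vertex -0.996 0.016 -2.446
endloop
endfacet
facet normal -0.187 0.739 -0.647
outer loop
vertex -1.934 -0.373 -2.619
vertex -0.996 0.016 -2.446
vertex -1.136 -0.676 -3.196
endloop
endfacet
facet normal -0.542 0.147 -0.827
outer loop
vertex -1.934 -0.373 -2.619
vertex -1.136 -0.676 -3.196
vertex -1.826 -1.367 -2.867
endloop
endfacet
facet normal -0.960 -0.035 -0.278
outer loop
vertex -1.934 -0.373 -2.619
vertex -1.826 -1.367 -2.867
vertex -2.112 -1.102 -1.913
endloop
endfacet
facet normal 0.189 0.880 0.436
outer loop
vertex -0.996 0.016 -2.446
vertex -1.599 -0.247 -1.653
vertex -0.594 -0.473 -1.633
endloop
endfacet
facet normal -0.584 0.106 0.805
outer loop
vertex -1.599 -0.247 -1.653
vertex -2.112 -1.102 -1.913
vertex -1.284 -1.164 -1.304
endloop
endfacet
facet normal -0.742 -0.670 -0.036
outer loop
vertex -2.112 -1.102 -1.913
vertex -1.826 -1.367 -2.867
vertex -1.424 -1.856 -2.054
endloop
endfacet
facet normal -0.066 -0.375 -0.925
outer loop
vertex -1.826 -1.367 -2.867
vertex -1.136 -0.676 -3.196
vertex -0.821 -1.593 -2.847
endloop
endfacet
facet normal 0.509 0.583 -0.633
outer loop
vertex -1.136 -0.676 -3.196
vertex -0.996 0.016 -2.446
vertex -0.308 -0.738 -2.587
endloop
endfacet
facet normal 0.542 -0.147 0.827
outer loop
vertex -0.486 -1.467 -1.881
vertex -0.594 -0.473 -1.633
vertex -1.284 -1.164 -1.304
endloop
endfacet
facet normal 0.187 -0.739 0.647
outer loop
vertex -0.486 -1.467 -1.881
vertex -1.284 -1.164 -1.304
vertex -1.424 -1.856 -2.054
endloop
endfacet
facet normal 0.385 -0.923 -0.013
outer loop
vertex -0.486 -1.467 -1.881
vertex -1.424 -1.856 -2.054
vertex -0.821 -1.593 -2.847
endloop
endfacet
facet normal 0.863 -0.444 -0.241
outer loop
vertex -0.486 -1.467 -1.881
vertex -0.821 -1.593 -2.847
vertex -0.308 -0.738 -2.587
endloop
endfacet
facet normal 0.960 0.035 0.278
outer loop
vertex -0.486 -1.467 -1.881
vertex -0.308 -0.738 -2.587
vertex -0.594 -0.473 -1.633
endloop
endfacet
facet normal 0.066 0.375 0.925
outer loop
vertex -1.284 -1.164 -1.304
vertex -0.594 -0.473 -1.633
vertex -1.599 -0.247 -1.653
endloop
endfacet
facet normal -0.509 -0.583 0.633
outer loop
vertex -1.424 -1.856 -2.054
vertex -1.284 -1.164 -1.304
vertex -2.112 -1.102 -1.913
endloop
endfacet
facet normal -0.189 -0.880 -0.436
outer loop
vertex -0.821 -1.593 -2.847
vertex -1.424 -1.856 -2.054
vertex -1.826 -1.367 -2.867
endloop
endfacet
facet normal 0.584 -0.106 -0.805
outer loop
vertex -0.308 -0.738 -2.587
vertex -0.821 -1.593 -2.847
vertex -1.136 -0.676 -3.196
endloop
endfacet
facet normal 0.742 0.670 0.036
outer loop
vertex -0.594 -0.473 -1.633
vertex -0.308 -0.738 -2.587
vertex -0.996 0.016 -2.446
endloop
endfacet

endsolid


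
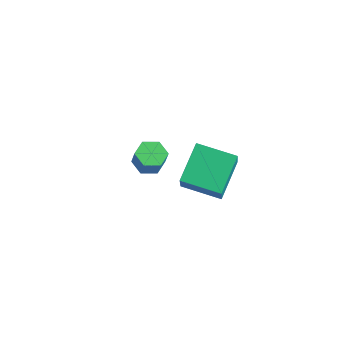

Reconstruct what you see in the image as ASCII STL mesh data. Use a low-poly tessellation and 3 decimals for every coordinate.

solid 
facet normal -0.357 0.114 -0.927
outer loop
vertex -0.8 0.464 0.148
vertex -1.189 -0.113 0.227
vertex -1.45 0.512 0.404
endloop
endfacet
facet normal 0.105 0.991 0.081
outer loop
vertex -0.8 0.464 0.148
vertex -1.45 0.512 0.404
vertex -0.442 0.35 1.074
endloop
endfacet
facet normal 0.105 0.991 0.081
outer loop
vertex -0.442 0.35 1.074
vertex -1.45 0.512 0.404
vertex -1.092 0.398 1.331
endloop
endfacet
facet normal 0.358 -0.114 0.927
outer loop
vertex -0.442 0.35 1.074
vertex -1.092 0.398 1.331
vertex -0.831 -0.227 1.153
endloop
endfacet
facet normal -0.357 0.113 -0.927
outer loop
vertex -1.45 0.512 0.404
vertex -1.189 -0.113 0.227
vertex -1.838 -0.065 0.483
endloop
endfacet
facet normal -0.751 0.554 0.358
outer loop
vertex -1.45 0.512 0.404
vertex -1.838 -0.065 0.483
vertex -1.092 0.398 1.331
endloop
endfacet
facet normal -0.751 0.555 0.357
outer loop
vertex -1.092 0.398 1.331
vertex -1.838 -0.065 0.483
vertex -1.481 -0.179 1.41
endloop
endfacet
facet normal 0.358 -0.114 0.927
outer loop
vertex -1.092 0.398 1.331
vertex -1.481 -0.179 1.41
vertex -0.831 -0.227 1.153
endloop
endfacet
facet normal -0.357 0.114 -0.927
outer loop
vertex -1.838 -0.065 0.483
vertex -1.189 -0.113 0.227
vertex -1.578 -0.69 0.306
endloop
endfacet
facet normal -0.857 -0.435 0.277
outer loop
vertex -1.838 -0.065 0.483
vertex -1.578 -0.69 0.306
vertex -1.481 -0.179 1.41
endloop
endfacet
facet normal -0.856 -0.436 0.277
outer loop
vertex -1.481 -0.179 1.41
vertex -1.578 -0.69 0.306
vertex -1.22 -0.804 1.232
endloop
endfacet
facet normal 0.358 -0.114 0.927
outer loop
vertex -1.481 -0.179 1.41
vertex -1.22 -0.804 1.232
vertex -0.831 -0.227 1.153
endloop
endfacet
facet normal -0.358 0.114 -0.927
outer loop
vertex -1.578 -0.69 0.306
vertex -1.189 -0.113 0.227
vertex -0.928 -0.738 0.049
endloop
endfacet
facet normal -0.105 -0.991 -0.081
outer loop
vertex -1.578 -0.69 0.306
vertex -0.928 -0.738 0.049
vertex -1.22 -0.804 1.232
endloop
endfacet
facet normal -0.105 -0.991 -0.081
outer loop
vertex -1.22 -0.804 1.232
vertex -0.928 -0.738 0.049
vertex -0.57 -0.852 0.976
endloop
endfacet
facet normal 0.357 -0.114 0.927
outer loop
vertex -1.22 -0.804 1.232
vertex -0.57 -0.852 0.976
vertex -0.831 -0.227 1.153
endloop
endfacet
facet normal -0.358 0.114 -0.927
outer loop
vertex -0.928 -0.738 0.049
vertex -1.189 -0.113 0.227
vertex -0.539 -0.161 -0.03
endloop
endfacet
facet normal 0.751 -0.555 -0.358
outer loop
vertex -0.928 -0.738 0.049
vertex -0.539 -0.161 -0.03
vertex -0.57 -0.852 0.976
endloop
endfacet
facet normal 0.752 -0.554 -0.358
outer loop
vertex -0.57 -0.852 0.976
vertex -0.539 -0.161 -0.03
vertex -0.182 -0.275 0.897
endloop
endfacet
facet normal 0.357 -0.113 0.927
outer loop
vertex -0.57 -0.852 0.976
vertex -0.182 -0.275 0.897
vertex -0.831 -0.227 1.153
endloop
endfacet
facet normal -0.358 0.114 -0.927
outer loop
vertex -0.539 -0.161 -0.03
vertex -1.189 -0.113 0.227
vertex -0.8 0.464 0.148
endloop
endfacet
facet normal 0.856 0.436 -0.276
outer loop
vertex -0.539 -0.161 -0.03
vertex -0.8 0.464 0.148
vertex -0.182 -0.275 0.897
endloop
endfacet
facet normal 0.857 0.435 -0.278
outer loop
vertex -0.182 -0.275 0.897
vertex -0.8 0.464 0.148
vertex -0.442 0.35 1.074
endloop
endfacet
facet normal 0.357 -0.114 0.927
outer loop
vertex -0.182 -0.275 0.897
vertex -0.442 0.35 1.074
vertex -0.831 -0.227 1.153
endloop
endfacet
facet normal -0.401 0.367 -0.839
outer loop
vertex 2.077 -0.312 3.861
vertex 3.484 0.56 3.571
vertex 2.747 -1.701 2.933
endloop
endfacet
facet normal -0.837 -0.519 0.172
outer loop
vertex 3.356 -2.26 4.209
vertex 2.077 -0.312 3.861
vertex 2.747 -1.701 2.933
endloop
endfacet
facet normal -0.401 0.367 -0.839
outer loop
vertex 2.747 -1.701 2.933
vertex 3.484 0.56 3.571
vertex 4.154 -0.829 2.643
endloop
endfacet
facet normal 0.372 -0.772 -0.516
outer loop
vertex 4.154 -0.829 2.643
vertex 3.356 -2.26 4.209
vertex 2.747 -1.701 2.933
endloop
endfacet
facet normal -0.372 0.772 0.516
outer loop
vertex 2.077 -0.312 3.861
vertex 4.093 0.001 4.847
vertex 3.484 0.56 3.571
endloop
endfacet
facet normal -0.837 -0.519 0.172
outer loop
vertex 2.686 -0.871 5.137
vertex 2.077 -0.312 3.861
vertex 3.356 -2.26 4.209
endloop
endfacet
facet normal -0.372 0.772 0.516
outer loop
vertex 2.686 -0.871 5.137
vertex 4.093 0.001 4.847
vertex 2.077 -0.312 3.861
endloop
endfacet
facet normal 0.837 0.519 -0.172
outer loop
vertex 3.484 0.56 3.571
vertex 4.093 0.001 4.847
vertex 4.154 -0.829 2.643
endloop
endfacet
facet normal 0.372 -0.772 -0.516
outer loop
vertex 4.763 -1.388 3.919
vertex 3.356 -2.26 4.209
vertex 4.154 -0.829 2.643
endloop
endfacet
facet normal 0.837 0.519 -0.172
outer loop
vertex 4.154 -0.829 2.643
vertex 4.093 0.001 4.847
vertex 4.763 -1.388 3.919
endloop
endfacet
facet normal 0.401 -0.367 0.839
outer loop
vertex 4.763 -1.388 3.919
vertex 2.686 -0.871 5.137
vertex 3.356 -2.26 4.209
endloop
endfacet
facet normal 0.401 -0.367 0.839
outer loop
vertex 4.093 0.001 4.847
vertex 2.686 -0.871 5.137
vertex 4.763 -1.388 3.919
endloop
endfacet

endsolid


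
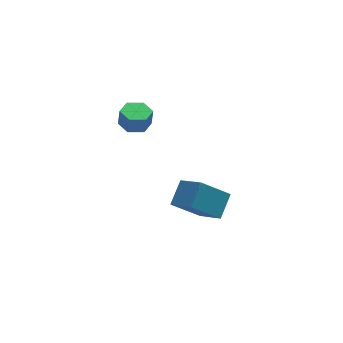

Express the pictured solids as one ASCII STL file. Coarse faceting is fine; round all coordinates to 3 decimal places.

solid 
facet normal -0.092 0.010 -0.996
outer loop
vertex -1.923 -2.247 3.165
vertex -2.788 -2.055 3.247
vertex -2.19 -1.398 3.198
endloop
endfacet
facet normal 0.949 0.302 -0.085
outer loop
vertex -1.923 -2.247 3.165
vertex -2.19 -1.398 3.198
vertex -1.826 -2.256 4.211
endloop
endfacet
facet normal 0.949 0.302 -0.085
outer loop
vertex -1.826 -2.256 4.211
vertex -2.19 -1.398 3.198
vertex -2.093 -1.408 4.243
endloop
endfacet
facet normal 0.092 -0.008 0.996
outer loop
vertex -1.826 -2.256 4.211
vertex -2.093 -1.408 4.243
vertex -2.692 -2.065 4.293
endloop
endfacet
facet normal -0.092 0.010 -0.996
outer loop
vertex -2.19 -1.398 3.198
vertex -2.788 -2.055 3.247
vertex -3.055 -1.207 3.28
endloop
endfacet
facet normal 0.215 0.977 -0.011
outer loop
vertex -2.19 -1.398 3.198
vertex -3.055 -1.207 3.28
vertex -2.093 -1.408 4.243
endloop
endfacet
facet normal 0.216 0.976 -0.012
outer loop
vertex -2.093 -1.408 4.243
vertex -3.055 -1.207 3.28
vertex -2.958 -1.216 4.325
endloop
endfacet
facet normal 0.092 -0.009 0.996
outer loop
vertex -2.093 -1.408 4.243
vertex -2.958 -1.216 4.325
vertex -2.692 -2.065 4.293
endloop
endfacet
facet normal -0.092 0.010 -0.996
outer loop
vertex -3.055 -1.207 3.28
vertex -2.788 -2.055 3.247
vertex -3.654 -1.864 3.329
endloop
endfacet
facet normal -0.734 0.675 0.074
outer loop
vertex -3.055 -1.207 3.28
vertex -3.654 -1.864 3.329
vertex -2.958 -1.216 4.325
endloop
endfacet
facet normal -0.734 0.675 0.074
outer loop
vertex -2.958 -1.216 4.325
vertex -3.654 -1.864 3.329
vertex -3.557 -1.873 4.375
endloop
endfacet
facet normal 0.092 -0.009 0.996
outer loop
vertex -2.958 -1.216 4.325
vertex -3.557 -1.873 4.375
vertex -2.692 -2.065 4.293
endloop
endfacet
facet normal -0.092 0.008 -0.996
outer loop
vertex -3.654 -1.864 3.329
vertex -2.788 -2.055 3.247
vertex -3.387 -2.712 3.297
endloop
endfacet
facet normal -0.949 -0.302 0.085
outer loop
vertex -3.654 -1.864 3.329
vertex -3.387 -2.712 3.297
vertex -3.557 -1.873 4.375
endloop
endfacet
facet normal -0.950 -0.302 0.085
outer loop
vertex -3.557 -1.873 4.375
vertex -3.387 -2.712 3.297
vertex -3.29 -2.722 4.342
endloop
endfacet
facet normal 0.092 -0.010 0.996
outer loop
vertex -3.557 -1.873 4.375
vertex -3.29 -2.722 4.342
vertex -2.692 -2.065 4.293
endloop
endfacet
facet normal -0.092 0.009 -0.996
outer loop
vertex -3.387 -2.712 3.297
vertex -2.788 -2.055 3.247
vertex -2.522 -2.904 3.215
endloop
endfacet
facet normal -0.216 -0.976 0.011
outer loop
vertex -3.387 -2.712 3.297
vertex -2.522 -2.904 3.215
vertex -3.29 -2.722 4.342
endloop
endfacet
facet normal -0.215 -0.977 0.012
outer loop
vertex -3.29 -2.722 4.342
vertex -2.522 -2.904 3.215
vertex -2.425 -2.913 4.26
endloop
endfacet
facet normal 0.092 -0.010 0.996
outer loop
vertex -3.29 -2.722 4.342
vertex -2.425 -2.913 4.26
vertex -2.692 -2.065 4.293
endloop
endfacet
facet normal -0.092 0.009 -0.996
outer loop
vertex -2.522 -2.904 3.215
vertex -2.788 -2.055 3.247
vertex -1.923 -2.247 3.165
endloop
endfacet
facet normal 0.734 -0.675 -0.074
outer loop
vertex -2.522 -2.904 3.215
vertex -1.923 -2.247 3.165
vertex -2.425 -2.913 4.26
endloop
endfacet
facet normal 0.734 -0.675 -0.074
outer loop
vertex -2.425 -2.913 4.26
vertex -1.923 -2.247 3.165
vertex -1.826 -2.256 4.211
endloop
endfacet
facet normal 0.092 -0.010 0.996
outer loop
vertex -2.425 -2.913 4.26
vertex -1.826 -2.256 4.211
vertex -2.692 -2.065 4.293
endloop
endfacet
facet normal -0.770 0.149 0.621
outer loop
vertex 0.331 -3.865 -1.279
vertex -0.309 -2.294 -2.449
vertex -0.584 -4.898 -2.166
endloop
endfacet
facet normal 0.310 -0.762 0.568
outer loop
vertex 1.009 -5.206 -3.451
vertex 0.331 -3.865 -1.279
vertex -0.584 -4.898 -2.166
endloop
endfacet
facet normal -0.769 0.149 0.621
outer loop
vertex -0.584 -4.898 -2.166
vertex -0.309 -2.294 -2.449
vertex -1.224 -3.327 -3.335
endloop
endfacet
facet normal -0.558 -0.630 -0.541
outer loop
vertex -1.224 -3.327 -3.335
vertex 1.009 -5.206 -3.451
vertex -0.584 -4.898 -2.166
endloop
endfacet
facet normal 0.558 0.630 0.541
outer loop
vertex 0.331 -3.865 -1.279
vertex 1.284 -2.602 -3.734
vertex -0.309 -2.294 -2.449
endloop
endfacet
facet normal 0.311 -0.762 0.568
outer loop
vertex 1.924 -4.173 -2.565
vertex 0.331 -3.865 -1.279
vertex 1.009 -5.206 -3.451
endloop
endfacet
facet normal 0.558 0.630 0.541
outer loop
vertex 1.924 -4.173 -2.565
vertex 1.284 -2.602 -3.734
vertex 0.331 -3.865 -1.279
endloop
endfacet
facet normal -0.311 0.762 -0.568
outer loop
vertex -0.309 -2.294 -2.449
vertex 1.284 -2.602 -3.734
vertex -1.224 -3.327 -3.335
endloop
endfacet
facet normal -0.558 -0.630 -0.540
outer loop
vertex 0.369 -3.635 -4.621
vertex 1.009 -5.206 -3.451
vertex -1.224 -3.327 -3.335
endloop
endfacet
facet normal -0.311 0.763 -0.567
outer loop
vertex -1.224 -3.327 -3.335
vertex 1.284 -2.602 -3.734
vertex 0.369 -3.635 -4.621
endloop
endfacet
facet normal 0.770 -0.149 -0.621
outer loop
vertex 0.369 -3.635 -4.621
vertex 1.924 -4.173 -2.565
vertex 1.009 -5.206 -3.451
endloop
endfacet
facet normal 0.770 -0.149 -0.621
outer loop
vertex 1.284 -2.602 -3.734
vertex 1.924 -4.173 -2.565
vertex 0.369 -3.635 -4.621
endloop
endfacet

endsolid


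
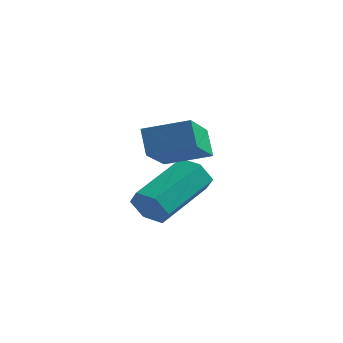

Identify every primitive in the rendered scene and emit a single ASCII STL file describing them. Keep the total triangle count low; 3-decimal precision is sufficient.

solid 
facet normal -0.206 -0.899 -0.386
outer loop
vertex 1.84 0.823 -0.849
vertex 1.53 1.079 -1.28
vertex 2.107 0.978 -1.352
endloop
endfacet
facet normal 0.868 -0.350 0.353
outer loop
vertex 1.84 0.823 -0.849
vertex 2.107 0.978 -1.352
vertex 2.201 2.405 -0.168
endloop
endfacet
facet normal 0.869 -0.349 0.351
outer loop
vertex 2.201 2.405 -0.168
vertex 2.107 0.978 -1.352
vertex 2.467 2.561 -0.671
endloop
endfacet
facet normal 0.203 0.900 0.387
outer loop
vertex 2.201 2.405 -0.168
vertex 2.467 2.561 -0.671
vertex 1.89 2.661 -0.6
endloop
endfacet
facet normal -0.206 -0.899 -0.386
outer loop
vertex 2.107 0.978 -1.352
vertex 1.53 1.079 -1.28
vertex 1.796 1.234 -1.783
endloop
endfacet
facet normal 0.825 0.055 -0.563
outer loop
vertex 2.107 0.978 -1.352
vertex 1.796 1.234 -1.783
vertex 2.467 2.561 -0.671
endloop
endfacet
facet normal 0.825 0.053 -0.562
outer loop
vertex 2.467 2.561 -0.671
vertex 1.796 1.234 -1.783
vertex 2.157 2.817 -1.102
endloop
endfacet
facet normal 0.204 0.899 0.388
outer loop
vertex 2.467 2.561 -0.671
vertex 2.157 2.817 -1.102
vertex 1.89 2.661 -0.6
endloop
endfacet
facet normal -0.205 -0.900 -0.386
outer loop
vertex 1.796 1.234 -1.783
vertex 1.53 1.079 -1.28
vertex 1.219 1.335 -1.712
endloop
endfacet
facet normal -0.042 0.403 -0.914
outer loop
vertex 1.796 1.234 -1.783
vertex 1.219 1.335 -1.712
vertex 2.157 2.817 -1.102
endloop
endfacet
facet normal -0.043 0.403 -0.914
outer loop
vertex 2.157 2.817 -1.102
vertex 1.219 1.335 -1.712
vertex 1.58 2.917 -1.031
endloop
endfacet
facet normal 0.204 0.899 0.388
outer loop
vertex 2.157 2.817 -1.102
vertex 1.58 2.917 -1.031
vertex 1.89 2.661 -0.6
endloop
endfacet
facet normal -0.203 -0.900 -0.387
outer loop
vertex 1.219 1.335 -1.712
vertex 1.53 1.079 -1.28
vertex 0.953 1.179 -1.209
endloop
endfacet
facet normal -0.869 0.349 -0.351
outer loop
vertex 1.219 1.335 -1.712
vertex 0.953 1.179 -1.209
vertex 1.58 2.917 -1.031
endloop
endfacet
facet normal -0.868 0.349 -0.353
outer loop
vertex 1.58 2.917 -1.031
vertex 0.953 1.179 -1.209
vertex 1.313 2.762 -0.528
endloop
endfacet
facet normal 0.206 0.899 0.386
outer loop
vertex 1.58 2.917 -1.031
vertex 1.313 2.762 -0.528
vertex 1.89 2.661 -0.6
endloop
endfacet
facet normal -0.204 -0.899 -0.388
outer loop
vertex 0.953 1.179 -1.209
vertex 1.53 1.079 -1.28
vertex 1.263 0.923 -0.778
endloop
endfacet
facet normal -0.826 -0.054 0.562
outer loop
vertex 0.953 1.179 -1.209
vertex 1.263 0.923 -0.778
vertex 1.313 2.762 -0.528
endloop
endfacet
facet normal -0.825 -0.054 0.563
outer loop
vertex 1.313 2.762 -0.528
vertex 1.263 0.923 -0.778
vertex 1.624 2.506 -0.097
endloop
endfacet
facet normal 0.206 0.899 0.386
outer loop
vertex 1.313 2.762 -0.528
vertex 1.624 2.506 -0.097
vertex 1.89 2.661 -0.6
endloop
endfacet
facet normal -0.204 -0.899 -0.388
outer loop
vertex 1.263 0.923 -0.778
vertex 1.53 1.079 -1.28
vertex 1.84 0.823 -0.849
endloop
endfacet
facet normal 0.043 -0.403 0.914
outer loop
vertex 1.263 0.923 -0.778
vertex 1.84 0.823 -0.849
vertex 1.624 2.506 -0.097
endloop
endfacet
facet normal 0.042 -0.403 0.914
outer loop
vertex 1.624 2.506 -0.097
vertex 1.84 0.823 -0.849
vertex 2.201 2.405 -0.168
endloop
endfacet
facet normal 0.205 0.900 0.386
outer loop
vertex 1.624 2.506 -0.097
vertex 2.201 2.405 -0.168
vertex 1.89 2.661 -0.6
endloop
endfacet
facet normal -0.391 0.386 0.835
outer loop
vertex 2.138 -0.414 1.807
vertex 3.206 -0.028 2.128
vertex 1.882 0.897 1.081
endloop
endfacet
facet normal -0.905 -0.327 -0.271
outer loop
vertex 2.194 0.588 0.412
vertex 2.138 -0.414 1.807
vertex 1.882 0.897 1.081
endloop
endfacet
facet normal -0.391 0.386 0.836
outer loop
vertex 1.882 0.897 1.081
vertex 3.206 -0.028 2.128
vertex 2.949 1.283 1.402
endloop
endfacet
facet normal -0.169 0.863 -0.477
outer loop
vertex 2.949 1.283 1.402
vertex 2.194 0.588 0.412
vertex 1.882 0.897 1.081
endloop
endfacet
facet normal 0.168 -0.863 0.477
outer loop
vertex 2.138 -0.414 1.807
vertex 3.518 -0.337 1.459
vertex 3.206 -0.028 2.128
endloop
endfacet
facet normal -0.905 -0.328 -0.272
outer loop
vertex 2.451 -0.723 1.138
vertex 2.138 -0.414 1.807
vertex 2.194 0.588 0.412
endloop
endfacet
facet normal 0.168 -0.863 0.477
outer loop
vertex 2.451 -0.723 1.138
vertex 3.518 -0.337 1.459
vertex 2.138 -0.414 1.807
endloop
endfacet
facet normal 0.905 0.327 0.271
outer loop
vertex 3.206 -0.028 2.128
vertex 3.518 -0.337 1.459
vertex 2.949 1.283 1.402
endloop
endfacet
facet normal -0.168 0.863 -0.477
outer loop
vertex 3.262 0.974 0.733
vertex 2.194 0.588 0.412
vertex 2.949 1.283 1.402
endloop
endfacet
facet normal 0.905 0.327 0.272
outer loop
vertex 2.949 1.283 1.402
vertex 3.518 -0.337 1.459
vertex 3.262 0.974 0.733
endloop
endfacet
facet normal 0.391 -0.386 -0.836
outer loop
vertex 3.262 0.974 0.733
vertex 2.451 -0.723 1.138
vertex 2.194 0.588 0.412
endloop
endfacet
facet normal 0.391 -0.386 -0.835
outer loop
vertex 3.518 -0.337 1.459
vertex 2.451 -0.723 1.138
vertex 3.262 0.974 0.733
endloop
endfacet

endsolid


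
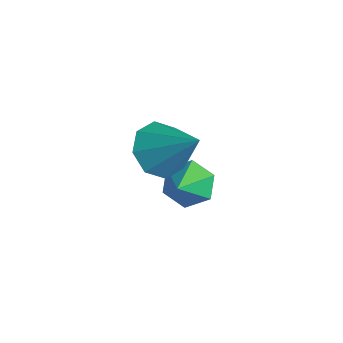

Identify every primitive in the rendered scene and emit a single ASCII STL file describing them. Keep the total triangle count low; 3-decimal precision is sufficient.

solid 
facet normal -0.599 0.493 -0.631
outer loop
vertex 2.003 -0.577 -1.67
vertex 1.657 -0.313 -1.135
vertex 2.203 0.022 -1.392
endloop
endfacet
facet normal 0.921 -0.138 -0.365
outer loop
vertex 2.003 -0.577 -1.67
vertex 2.203 0.022 -1.392
vertex 2.503 -1.007 -0.245
endloop
endfacet
facet normal -0.599 0.493 -0.631
outer loop
vertex 2.203 0.022 -1.392
vertex 1.657 -0.313 -1.135
vertex 1.856 0.286 -0.856
endloop
endfacet
facet normal 0.808 0.528 0.263
outer loop
vertex 2.203 0.022 -1.392
vertex 1.856 0.286 -0.856
vertex 2.503 -1.007 -0.245
endloop
endfacet
facet normal -0.600 0.493 -0.630
outer loop
vertex 1.856 0.286 -0.856
vertex 1.657 -0.313 -1.135
vertex 1.311 -0.049 -0.599
endloop
endfacet
facet normal 0.121 0.473 0.873
outer loop
vertex 1.856 0.286 -0.856
vertex 1.311 -0.049 -0.599
vertex 2.503 -1.007 -0.245
endloop
endfacet
facet normal -0.600 0.493 -0.630
outer loop
vertex 1.311 -0.049 -0.599
vertex 1.657 -0.313 -1.135
vertex 1.112 -0.648 -0.878
endloop
endfacet
facet normal -0.454 -0.248 0.856
outer loop
vertex 1.311 -0.049 -0.599
vertex 1.112 -0.648 -0.878
vertex 2.503 -1.007 -0.245
endloop
endfacet
facet normal -0.600 0.492 -0.631
outer loop
vertex 1.112 -0.648 -0.878
vertex 1.657 -0.313 -1.135
vertex 1.458 -0.912 -1.413
endloop
endfacet
facet normal -0.340 -0.912 0.230
outer loop
vertex 1.112 -0.648 -0.878
vertex 1.458 -0.912 -1.413
vertex 2.503 -1.007 -0.245
endloop
endfacet
facet normal -0.600 0.492 -0.631
outer loop
vertex 1.458 -0.912 -1.413
vertex 1.657 -0.313 -1.135
vertex 2.003 -0.577 -1.67
endloop
endfacet
facet normal 0.347 -0.857 -0.381
outer loop
vertex 1.458 -0.912 -1.413
vertex 2.003 -0.577 -1.67
vertex 2.503 -1.007 -0.245
endloop
endfacet
facet normal -0.651 -0.345 -0.676
outer loop
vertex 2.668 -0.922 0.682
vertex 2.308 -1.355 1.25
vertex 2.217 -0.615 0.96
endloop
endfacet
facet normal 0.446 0.865 -0.231
outer loop
vertex 2.668 -0.922 0.682
vertex 2.217 -0.615 0.96
vertex 3.312 -0.825 2.29
endloop
endfacet
facet normal -0.652 -0.345 -0.675
outer loop
vertex 2.217 -0.615 0.96
vertex 2.308 -1.355 1.25
vertex 1.82 -0.741 1.408
endloop
endfacet
facet normal -0.070 0.975 0.212
outer loop
vertex 2.217 -0.615 0.96
vertex 1.82 -0.741 1.408
vertex 3.312 -0.825 2.29
endloop
endfacet
facet normal -0.652 -0.344 -0.675
outer loop
vertex 1.82 -0.741 1.408
vertex 2.308 -1.355 1.25
vertex 1.708 -1.227 1.764
endloop
endfacet
facet normal -0.381 0.602 0.702
outer loop
vertex 1.82 -0.741 1.408
vertex 1.708 -1.227 1.764
vertex 3.312 -0.825 2.29
endloop
endfacet
facet normal -0.652 -0.344 -0.676
outer loop
vertex 1.708 -1.227 1.764
vertex 2.308 -1.355 1.25
vertex 1.948 -1.788 1.818
endloop
endfacet
facet normal -0.303 -0.038 0.952
outer loop
vertex 1.708 -1.227 1.764
vertex 1.948 -1.788 1.818
vertex 3.312 -0.825 2.29
endloop
endfacet
facet normal -0.652 -0.344 -0.676
outer loop
vertex 1.948 -1.788 1.818
vertex 2.308 -1.355 1.25
vertex 2.398 -2.095 1.54
endloop
endfacet
facet normal 0.118 -0.566 0.816
outer loop
vertex 1.948 -1.788 1.818
vertex 2.398 -2.095 1.54
vertex 3.312 -0.825 2.29
endloop
endfacet
facet normal -0.652 -0.344 -0.676
outer loop
vertex 2.398 -2.095 1.54
vertex 2.308 -1.355 1.25
vertex 2.796 -1.969 1.092
endloop
endfacet
facet normal 0.634 -0.677 0.373
outer loop
vertex 2.398 -2.095 1.54
vertex 2.796 -1.969 1.092
vertex 3.312 -0.825 2.29
endloop
endfacet
facet normal -0.652 -0.344 -0.675
outer loop
vertex 2.796 -1.969 1.092
vertex 2.308 -1.355 1.25
vertex 2.908 -1.483 0.736
endloop
endfacet
facet normal 0.946 -0.304 -0.117
outer loop
vertex 2.796 -1.969 1.092
vertex 2.908 -1.483 0.736
vertex 3.312 -0.825 2.29
endloop
endfacet
facet normal -0.652 -0.344 -0.676
outer loop
vertex 2.908 -1.483 0.736
vertex 2.308 -1.355 1.25
vertex 2.668 -0.922 0.682
endloop
endfacet
facet normal 0.867 0.336 -0.368
outer loop
vertex 2.908 -1.483 0.736
vertex 2.668 -0.922 0.682
vertex 3.312 -0.825 2.29
endloop
endfacet

endsolid


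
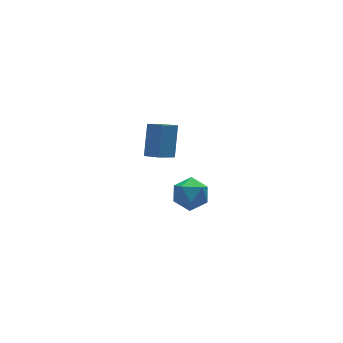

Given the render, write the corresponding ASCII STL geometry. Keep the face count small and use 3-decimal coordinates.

solid 
facet normal -0.537 0.789 -0.298
outer loop
vertex -2.769 -0.833 4.851
vertex -1.671 -0.412 3.986
vertex -3.498 -1.87 3.422
endloop
endfacet
facet normal -0.752 -0.288 0.593
outer loop
vertex -3.009 -2.588 3.694
vertex -2.769 -0.833 4.851
vertex -3.498 -1.87 3.422
endloop
endfacet
facet normal -0.537 0.789 -0.298
outer loop
vertex -3.498 -1.87 3.422
vertex -1.671 -0.412 3.986
vertex -2.4 -1.449 2.557
endloop
endfacet
facet normal -0.381 -0.543 -0.748
outer loop
vertex -2.4 -1.449 2.557
vertex -3.009 -2.588 3.694
vertex -3.498 -1.87 3.422
endloop
endfacet
facet normal 0.381 0.543 0.748
outer loop
vertex -2.769 -0.833 4.851
vertex -1.182 -1.13 4.258
vertex -1.671 -0.412 3.986
endloop
endfacet
facet normal -0.752 -0.288 0.593
outer loop
vertex -2.28 -1.551 5.123
vertex -2.769 -0.833 4.851
vertex -3.009 -2.588 3.694
endloop
endfacet
facet normal 0.381 0.543 0.748
outer loop
vertex -2.28 -1.551 5.123
vertex -1.182 -1.13 4.258
vertex -2.769 -0.833 4.851
endloop
endfacet
facet normal 0.752 0.288 -0.593
outer loop
vertex -1.671 -0.412 3.986
vertex -1.182 -1.13 4.258
vertex -2.4 -1.449 2.557
endloop
endfacet
facet normal -0.381 -0.543 -0.748
outer loop
vertex -1.911 -2.167 2.829
vertex -3.009 -2.588 3.694
vertex -2.4 -1.449 2.557
endloop
endfacet
facet normal 0.752 0.288 -0.593
outer loop
vertex -2.4 -1.449 2.557
vertex -1.182 -1.13 4.258
vertex -1.911 -2.167 2.829
endloop
endfacet
facet normal 0.537 -0.789 0.298
outer loop
vertex -1.911 -2.167 2.829
vertex -2.28 -1.551 5.123
vertex -3.009 -2.588 3.694
endloop
endfacet
facet normal 0.537 -0.789 0.298
outer loop
vertex -1.182 -1.13 4.258
vertex -2.28 -1.551 5.123
vertex -1.911 -2.167 2.829
endloop
endfacet
facet normal 0.119 0.954 0.276
outer loop
vertex 0.347 0.341 -2.937
vertex -0.641 0.322 -2.445
vertex 0.264 0.045 -1.877
endloop
endfacet
facet normal 0.749 0.620 0.232
outer loop
vertex 0.347 0.341 -2.937
vertex 0.264 0.045 -1.877
vertex 0.935 -0.512 -2.555
endloop
endfacet
facet normal 0.821 0.372 -0.433
outer loop
vertex 0.347 0.341 -2.937
vertex 0.935 -0.512 -2.555
vertex 0.444 -0.578 -3.542
endloop
endfacet
facet normal 0.236 0.552 -0.800
outer loop
vertex 0.347 0.341 -2.937
vertex 0.444 -0.578 -3.542
vertex -0.53 -0.063 -3.474
endloop
endfacet
facet normal -0.198 0.911 -0.362
outer loop
vertex 0.347 0.341 -2.937
vertex -0.53 -0.063 -3.474
vertex -0.641 0.322 -2.445
endloop
endfacet
facet normal 0.734 0.062 0.676
outer loop
vertex 0.935 -0.512 -2.555
vertex 0.264 0.045 -1.877
vertex 0.31 -1.057 -1.826
endloop
endfacet
facet normal -0.285 0.601 0.747
outer loop
vertex 0.264 0.045 -1.877
vertex -0.641 0.322 -2.445
vertex -0.664 -0.542 -1.758
endloop
endfacet
facet normal -0.797 0.532 -0.285
outer loop
vertex -0.641 0.322 -2.445
vertex -0.53 -0.063 -3.474
vertex -1.155 -0.608 -2.745
endloop
endfacet
facet normal -0.096 -0.050 -0.994
outer loop
vertex -0.53 -0.063 -3.474
vertex 0.444 -0.578 -3.542
vertex -0.484 -1.165 -3.423
endloop
endfacet
facet normal 0.851 -0.341 -0.400
outer loop
vertex 0.444 -0.578 -3.542
vertex 0.935 -0.512 -2.555
vertex 0.421 -1.442 -2.855
endloop
endfacet
facet normal -0.236 -0.552 0.800
outer loop
vertex -0.567 -1.461 -2.363
vertex 0.31 -1.057 -1.826
vertex -0.664 -0.542 -1.758
endloop
endfacet
facet normal -0.821 -0.372 0.433
outer loop
vertex -0.567 -1.461 -2.363
vertex -0.664 -0.542 -1.758
vertex -1.155 -0.608 -2.745
endloop
endfacet
facet normal -0.749 -0.620 -0.232
outer loop
vertex -0.567 -1.461 -2.363
vertex -1.155 -0.608 -2.745
vertex -0.484 -1.165 -3.423
endloop
endfacet
facet normal -0.119 -0.954 -0.276
outer loop
vertex -0.567 -1.461 -2.363
vertex -0.484 -1.165 -3.423
vertex 0.421 -1.442 -2.855
endloop
endfacet
facet normal 0.198 -0.911 0.362
outer loop
vertex -0.567 -1.461 -2.363
vertex 0.421 -1.442 -2.855
vertex 0.31 -1.057 -1.826
endloop
endfacet
facet normal 0.096 0.050 0.994
outer loop
vertex -0.664 -0.542 -1.758
vertex 0.31 -1.057 -1.826
vertex 0.264 0.045 -1.877
endloop
endfacet
facet normal -0.851 0.341 0.400
outer loop
vertex -1.155 -0.608 -2.745
vertex -0.664 -0.542 -1.758
vertex -0.641 0.322 -2.445
endloop
endfacet
facet normal -0.734 -0.062 -0.676
outer loop
vertex -0.484 -1.165 -3.423
vertex -1.155 -0.608 -2.745
vertex -0.53 -0.063 -3.474
endloop
endfacet
facet normal 0.285 -0.601 -0.747
outer loop
vertex 0.421 -1.442 -2.855
vertex -0.484 -1.165 -3.423
vertex 0.444 -0.578 -3.542
endloop
endfacet
facet normal 0.797 -0.532 0.285
outer loop
vertex 0.31 -1.057 -1.826
vertex 0.421 -1.442 -2.855
vertex 0.935 -0.512 -2.555
endloop
endfacet

endsolid


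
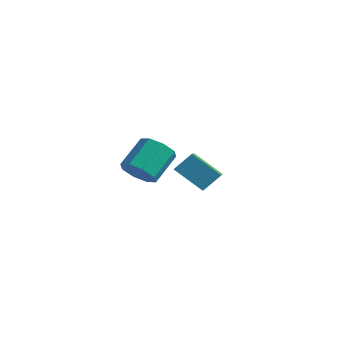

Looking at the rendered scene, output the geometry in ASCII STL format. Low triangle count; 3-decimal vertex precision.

solid 
facet normal -0.569 0.737 -0.364
outer loop
vertex 0.189 -0.318 -1.188
vertex 1.305 0.091 -2.102
vertex -0.165 -0.942 -1.898
endloop
endfacet
facet normal -0.744 -0.272 0.610
outer loop
vertex 0.335 -1.591 -1.578
vertex 0.189 -0.318 -1.188
vertex -0.165 -0.942 -1.898
endloop
endfacet
facet normal -0.569 0.738 -0.364
outer loop
vertex -0.165 -0.942 -1.898
vertex 1.305 0.091 -2.102
vertex 0.951 -0.533 -2.813
endloop
endfacet
facet normal -0.351 -0.617 -0.704
outer loop
vertex 0.951 -0.533 -2.813
vertex 0.335 -1.591 -1.578
vertex -0.165 -0.942 -1.898
endloop
endfacet
facet normal 0.351 0.617 0.704
outer loop
vertex 0.189 -0.318 -1.188
vertex 1.805 -0.558 -1.782
vertex 1.305 0.091 -2.102
endloop
endfacet
facet normal -0.745 -0.272 0.610
outer loop
vertex 0.689 -0.967 -0.867
vertex 0.189 -0.318 -1.188
vertex 0.335 -1.591 -1.578
endloop
endfacet
facet normal 0.350 0.618 0.704
outer loop
vertex 0.689 -0.967 -0.867
vertex 1.805 -0.558 -1.782
vertex 0.189 -0.318 -1.188
endloop
endfacet
facet normal 0.744 0.273 -0.610
outer loop
vertex 1.305 0.091 -2.102
vertex 1.805 -0.558 -1.782
vertex 0.951 -0.533 -2.813
endloop
endfacet
facet normal -0.350 -0.618 -0.704
outer loop
vertex 1.451 -1.182 -2.492
vertex 0.335 -1.591 -1.578
vertex 0.951 -0.533 -2.813
endloop
endfacet
facet normal 0.744 0.272 -0.610
outer loop
vertex 0.951 -0.533 -2.813
vertex 1.805 -0.558 -1.782
vertex 1.451 -1.182 -2.492
endloop
endfacet
facet normal 0.569 -0.738 0.364
outer loop
vertex 1.451 -1.182 -2.492
vertex 0.689 -0.967 -0.867
vertex 0.335 -1.591 -1.578
endloop
endfacet
facet normal 0.569 -0.737 0.364
outer loop
vertex 1.805 -0.558 -1.782
vertex 0.689 -0.967 -0.867
vertex 1.451 -1.182 -2.492
endloop
endfacet
facet normal 0.061 -0.788 -0.613
outer loop
vertex -2.972 0.805 -3.878
vertex -3.83 0.76 -3.905
vertex -3.227 1.165 -4.366
endloop
endfacet
facet normal 0.920 0.282 -0.272
outer loop
vertex -2.972 0.805 -3.878
vertex -3.227 1.165 -4.366
vertex -3.072 2.105 -2.867
endloop
endfacet
facet normal 0.920 0.282 -0.272
outer loop
vertex -3.072 2.105 -2.867
vertex -3.227 1.165 -4.366
vertex -3.327 2.465 -3.355
endloop
endfacet
facet normal -0.061 0.788 0.613
outer loop
vertex -3.072 2.105 -2.867
vertex -3.327 2.465 -3.355
vertex -3.93 2.06 -2.895
endloop
endfacet
facet normal 0.062 -0.789 -0.612
outer loop
vertex -3.227 1.165 -4.366
vertex -3.83 0.76 -3.905
vertex -3.836 1.287 -4.585
endloop
endfacet
facet normal 0.376 0.587 -0.717
outer loop
vertex -3.227 1.165 -4.366
vertex -3.836 1.287 -4.585
vertex -3.327 2.465 -3.355
endloop
endfacet
facet normal 0.376 0.586 -0.717
outer loop
vertex -3.327 2.465 -3.355
vertex -3.836 1.287 -4.585
vertex -3.936 2.588 -3.574
endloop
endfacet
facet normal -0.061 0.788 0.613
outer loop
vertex -3.327 2.465 -3.355
vertex -3.936 2.588 -3.574
vertex -3.93 2.06 -2.895
endloop
endfacet
facet normal 0.060 -0.789 -0.612
outer loop
vertex -3.836 1.287 -4.585
vertex -3.83 0.76 -3.905
vertex -4.441 1.101 -4.405
endloop
endfacet
facet normal -0.389 0.547 -0.742
outer loop
vertex -3.836 1.287 -4.585
vertex -4.441 1.101 -4.405
vertex -3.936 2.588 -3.574
endloop
endfacet
facet normal -0.389 0.547 -0.742
outer loop
vertex -3.936 2.588 -3.574
vertex -4.441 1.101 -4.405
vertex -4.541 2.402 -3.394
endloop
endfacet
facet normal -0.060 0.788 0.613
outer loop
vertex -3.936 2.588 -3.574
vertex -4.541 2.402 -3.394
vertex -3.93 2.06 -2.895
endloop
endfacet
facet normal 0.061 -0.788 -0.612
outer loop
vertex -4.441 1.101 -4.405
vertex -3.83 0.76 -3.905
vertex -4.688 0.715 -3.933
endloop
endfacet
facet normal -0.925 0.186 -0.331
outer loop
vertex -4.441 1.101 -4.405
vertex -4.688 0.715 -3.933
vertex -4.541 2.402 -3.394
endloop
endfacet
facet normal -0.925 0.186 -0.331
outer loop
vertex -4.541 2.402 -3.394
vertex -4.688 0.715 -3.933
vertex -4.788 2.015 -2.922
endloop
endfacet
facet normal -0.061 0.787 0.614
outer loop
vertex -4.541 2.402 -3.394
vertex -4.788 2.015 -2.922
vertex -3.93 2.06 -2.895
endloop
endfacet
facet normal 0.061 -0.788 -0.613
outer loop
vertex -4.688 0.715 -3.933
vertex -3.83 0.76 -3.905
vertex -4.433 0.355 -3.445
endloop
endfacet
facet normal -0.920 -0.282 0.272
outer loop
vertex -4.688 0.715 -3.933
vertex -4.433 0.355 -3.445
vertex -4.788 2.015 -2.922
endloop
endfacet
facet normal -0.920 -0.282 0.272
outer loop
vertex -4.788 2.015 -2.922
vertex -4.433 0.355 -3.445
vertex -4.533 1.655 -2.434
endloop
endfacet
facet normal -0.061 0.788 0.613
outer loop
vertex -4.788 2.015 -2.922
vertex -4.533 1.655 -2.434
vertex -3.93 2.06 -2.895
endloop
endfacet
facet normal 0.061 -0.788 -0.613
outer loop
vertex -4.433 0.355 -3.445
vertex -3.83 0.76 -3.905
vertex -3.824 0.232 -3.226
endloop
endfacet
facet normal -0.376 -0.587 0.717
outer loop
vertex -4.433 0.355 -3.445
vertex -3.824 0.232 -3.226
vertex -4.533 1.655 -2.434
endloop
endfacet
facet normal -0.376 -0.587 0.718
outer loop
vertex -4.533 1.655 -2.434
vertex -3.824 0.232 -3.226
vertex -3.924 1.533 -2.215
endloop
endfacet
facet normal -0.062 0.789 0.612
outer loop
vertex -4.533 1.655 -2.434
vertex -3.924 1.533 -2.215
vertex -3.93 2.06 -2.895
endloop
endfacet
facet normal 0.060 -0.788 -0.613
outer loop
vertex -3.824 0.232 -3.226
vertex -3.83 0.76 -3.905
vertex -3.219 0.418 -3.406
endloop
endfacet
facet normal 0.389 -0.547 0.742
outer loop
vertex -3.824 0.232 -3.226
vertex -3.219 0.418 -3.406
vertex -3.924 1.533 -2.215
endloop
endfacet
facet normal 0.389 -0.547 0.742
outer loop
vertex -3.924 1.533 -2.215
vertex -3.219 0.418 -3.406
vertex -3.319 1.719 -2.395
endloop
endfacet
facet normal -0.060 0.789 0.612
outer loop
vertex -3.924 1.533 -2.215
vertex -3.319 1.719 -2.395
vertex -3.93 2.06 -2.895
endloop
endfacet
facet normal 0.061 -0.787 -0.614
outer loop
vertex -3.219 0.418 -3.406
vertex -3.83 0.76 -3.905
vertex -2.972 0.805 -3.878
endloop
endfacet
facet normal 0.925 -0.186 0.331
outer loop
vertex -3.219 0.418 -3.406
vertex -2.972 0.805 -3.878
vertex -3.319 1.719 -2.395
endloop
endfacet
facet normal 0.925 -0.187 0.331
outer loop
vertex -3.319 1.719 -2.395
vertex -2.972 0.805 -3.878
vertex -3.072 2.105 -2.867
endloop
endfacet
facet normal -0.061 0.788 0.612
outer loop
vertex -3.319 1.719 -2.395
vertex -3.072 2.105 -2.867
vertex -3.93 2.06 -2.895
endloop
endfacet

endsolid
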